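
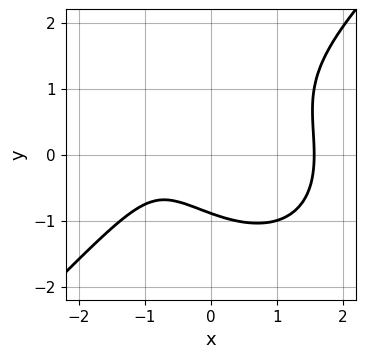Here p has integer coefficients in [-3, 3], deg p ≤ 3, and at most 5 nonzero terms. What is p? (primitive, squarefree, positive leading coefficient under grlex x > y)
2*x^3 - 2*y^3 + 2*y^2 - 3*x - 3

deg p = 3. A generic line meets the curve in up to 3 points.
Solving for integer coefficients yields p as stated.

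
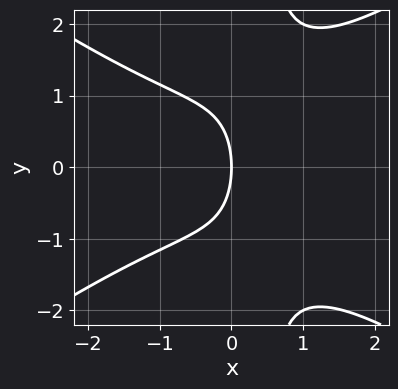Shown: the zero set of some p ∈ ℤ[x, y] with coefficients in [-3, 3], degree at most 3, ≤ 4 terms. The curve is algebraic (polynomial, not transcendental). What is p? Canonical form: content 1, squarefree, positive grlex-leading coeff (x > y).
(a) Degree: the shape is more complex than any degree-2 curve, so deg p = 3.
(b) Symmetries: mirror symmetry y ↦ −y ⇒ only even powers of y.
(c) From the visible intercepts: it crosses the x-axis at the gridline x = 0; it meets the y-axis at y = 0 (among the integer gridlines).
(d) Matching integer coefficients to the picture gives p.

x^3 - 2*x*y^2 + y^2 + 3*x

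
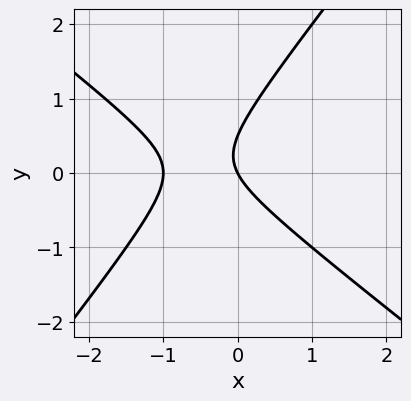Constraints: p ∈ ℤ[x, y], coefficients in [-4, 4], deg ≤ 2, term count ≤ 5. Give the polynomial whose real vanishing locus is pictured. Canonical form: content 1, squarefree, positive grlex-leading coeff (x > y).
2*x^2 + x*y - 2*y^2 + 2*x + y

(a) The degree is 2 — a generic line meets the curve in up to 2 points.
(b) Reading off the gridlines: the x-axis gridline crossings are at x ∈ {-1, 0}; it crosses the y-axis at the gridline y = 0.
(c) Matching integer coefficients to the picture gives p.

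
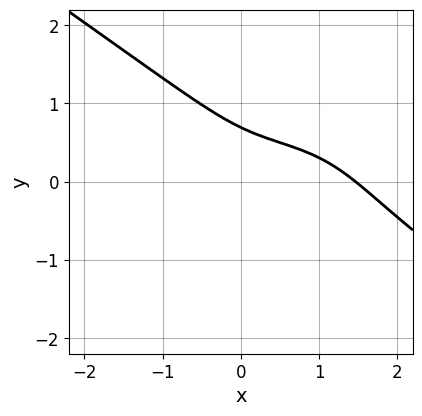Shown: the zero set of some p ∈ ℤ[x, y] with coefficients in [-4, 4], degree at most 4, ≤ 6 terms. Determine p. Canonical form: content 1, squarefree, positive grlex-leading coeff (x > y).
x^3 + 3*y^3 - x^2 + 3*x*y - 1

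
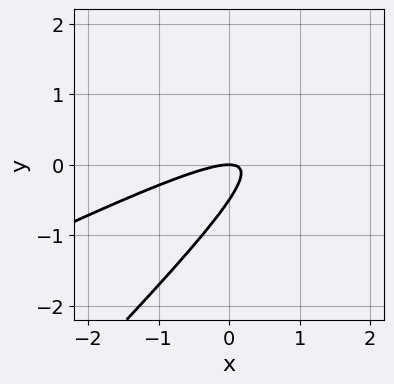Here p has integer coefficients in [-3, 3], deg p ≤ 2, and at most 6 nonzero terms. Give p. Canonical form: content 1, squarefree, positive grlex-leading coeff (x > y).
x^2 - 3*x*y + 2*y^2 + y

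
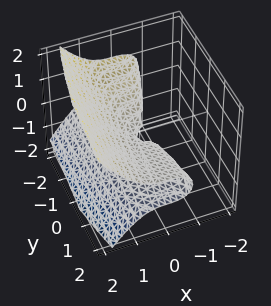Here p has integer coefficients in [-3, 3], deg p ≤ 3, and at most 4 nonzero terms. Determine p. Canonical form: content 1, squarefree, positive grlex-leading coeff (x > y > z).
(a) Degree: the shape is more complex than any degree-2 surface, so deg p = 3.
(b) Against the integer gridlines: the visible y-axis segment lies entirely on the surface; one x-axis crossing is at x = 0.
(c) Fitting integer coefficients to these (and the overall shape) gives p.

x^3 - y*z - 2*z^2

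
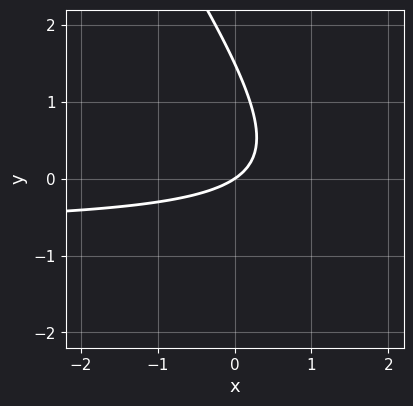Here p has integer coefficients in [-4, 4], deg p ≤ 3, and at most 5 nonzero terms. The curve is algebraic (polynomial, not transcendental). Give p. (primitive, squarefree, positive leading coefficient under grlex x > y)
The degree is 2 — no degree-1 curve has this shape.
Reading off the gridlines: one x-axis crossing is at x = 0; it crosses the y-axis at the gridline y = 0.
The integer polynomial consistent with all of this is the stated p.

3*x*y + 2*y^2 + 2*x - 3*y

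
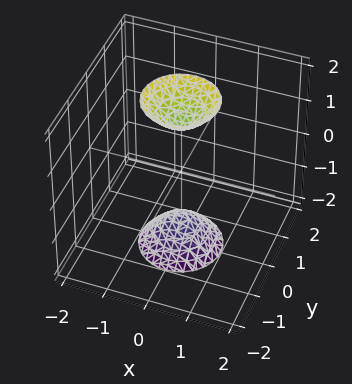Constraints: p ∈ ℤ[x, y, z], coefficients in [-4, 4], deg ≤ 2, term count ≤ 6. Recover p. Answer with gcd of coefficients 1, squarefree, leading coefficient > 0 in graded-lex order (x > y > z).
1. The picture has 2 separate pieces. Treating them together as one polynomial.
2. The degree is 2 — two separate bowl-shaped sheets opening away from each other; a quadric.
3. By symmetry, the z-axis is an axis of rotation, so x and y enter only as x² + y²; it's symmetric under z → −z, forcing even powers of z.
4. From the visible intercepts: no y-intercept at any integer in the box; the surface avoids every integer x-axis point in the box; a circular section at z = -2 has radius between 0 and 1.
5. Together with the visible shape, these determine p as stated.

3*x^2 + 3*y^2 - z^2 + 2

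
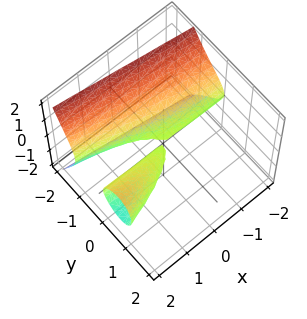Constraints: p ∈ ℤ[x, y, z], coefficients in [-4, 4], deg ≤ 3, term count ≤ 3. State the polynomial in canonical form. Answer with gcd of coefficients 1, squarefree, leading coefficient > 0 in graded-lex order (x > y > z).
3*y^3 - 2*x*y + 3*z^2

I count 2 distinct pieces. Treating them together as one polynomial.
Degree: a generic line meets the surface in up to 3 points, so deg p = 3.
Observable constraints: one y-axis crossing is at y = 0; it crosses the z-axis at the gridline z = 0; every point of the x-axis in the box is on the surface.
Putting this together gives p.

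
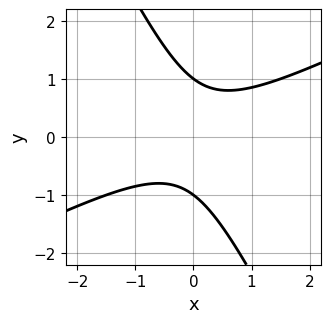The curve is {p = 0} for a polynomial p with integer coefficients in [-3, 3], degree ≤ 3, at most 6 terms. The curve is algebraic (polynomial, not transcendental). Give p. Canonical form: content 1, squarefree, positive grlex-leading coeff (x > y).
2*x^2 - 3*x*y - 2*y^2 + 2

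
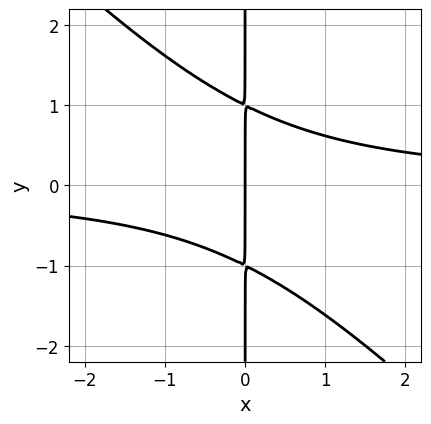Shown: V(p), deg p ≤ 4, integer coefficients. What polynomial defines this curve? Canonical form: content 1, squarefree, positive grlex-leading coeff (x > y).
First, degree: no degree-2 curve has this shape, so deg p = 3.
Next, reading off the gridlines: it meets the x-axis at x = 0 (among the integer gridlines); every point of the y-axis in the box is on the curve.
Finally, these observations pin down the coefficients.

x^2*y + x*y^2 - x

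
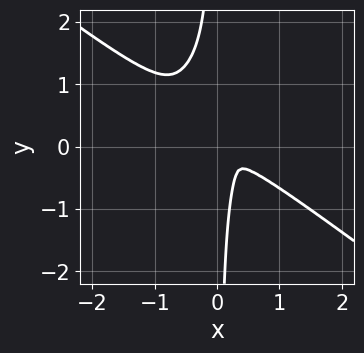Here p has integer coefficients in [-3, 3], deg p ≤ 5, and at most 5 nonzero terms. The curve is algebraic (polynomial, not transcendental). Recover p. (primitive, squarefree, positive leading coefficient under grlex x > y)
2*x^4 + x^3*y + 3*x*y^3 - 2*x*y^2 + y^2

(a) deg p = 4.
(b) Matching integer coefficients to the picture gives p.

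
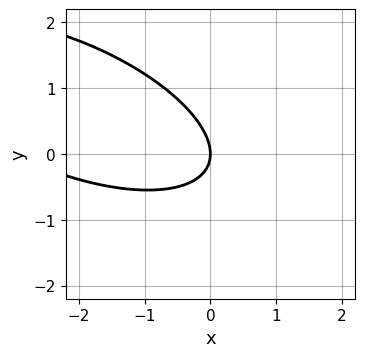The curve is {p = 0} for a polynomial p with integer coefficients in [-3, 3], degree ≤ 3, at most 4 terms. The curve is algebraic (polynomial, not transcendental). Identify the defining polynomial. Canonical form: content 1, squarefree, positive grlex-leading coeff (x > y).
The degree is 2 — no degree-1 curve has this shape.
Reading off the gridlines: it crosses the x-axis at the gridline x = 0; it crosses the y-axis at the gridline y = 0.
Matching integer coefficients to the picture gives p.

x^2 + 2*x*y + 3*y^2 + 3*x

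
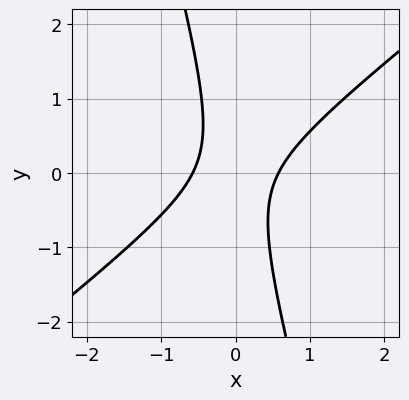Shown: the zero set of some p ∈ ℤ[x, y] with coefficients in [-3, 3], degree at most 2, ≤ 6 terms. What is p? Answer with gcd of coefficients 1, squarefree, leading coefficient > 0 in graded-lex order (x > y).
1. Degree: no degree-1 curve has this shape, so deg p = 2.
2. From the visible intercepts: no y-intercept at any integer in the box.
3. The integer polynomial consistent with all of this is the stated p.

3*x^2 - 3*x*y - y^2 - 1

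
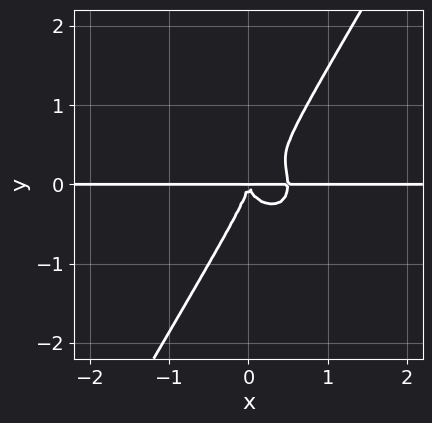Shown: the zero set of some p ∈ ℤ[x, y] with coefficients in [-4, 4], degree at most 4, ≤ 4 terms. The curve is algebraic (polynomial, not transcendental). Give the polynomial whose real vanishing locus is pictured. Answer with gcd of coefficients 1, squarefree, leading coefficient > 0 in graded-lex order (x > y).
(a) Degree: a generic line meets the curve in up to 4 points, so deg p = 4.
(b) Against the integer gridlines: the visible x-axis segment lies entirely on the curve.
(c) Solving for integer coefficients yields p as stated.

2*x^3*y + x*y^3 - y^4 - x^2*y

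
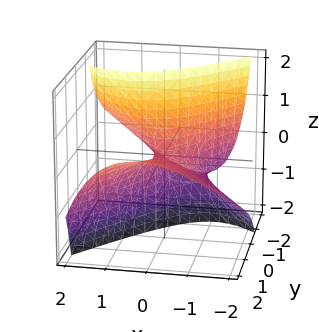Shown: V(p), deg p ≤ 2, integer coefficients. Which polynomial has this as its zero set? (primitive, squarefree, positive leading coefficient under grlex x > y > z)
2*x^2 - 2*x*z - y^2 + 3*y*z + 2*z

1. deg p = 2. The shape is more complex than any degree-1 surface.
2. Checking where it meets the axes: it crosses the z-axis at the gridline z = 0; one x-axis crossing is at x = 0.
3. Assembling these constraints gives the stated polynomial.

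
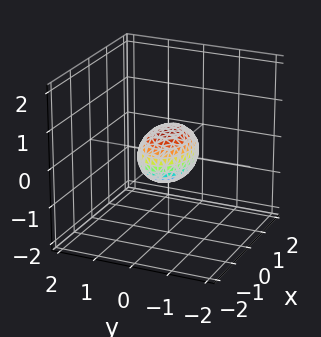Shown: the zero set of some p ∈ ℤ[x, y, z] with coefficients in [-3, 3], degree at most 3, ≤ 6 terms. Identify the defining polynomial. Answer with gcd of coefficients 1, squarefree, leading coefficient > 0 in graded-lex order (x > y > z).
x^2 + 2*y^2 + 2*z^2 - 1

The degree is 2 — bounded and convex; a quadric.
Symmetries: it's symmetric under z → −z, forcing even powers of z; the x ↦ −x reflection is a symmetry, so x appears only in even powers; the y ↦ −y reflection is a symmetry, so y appears only in even powers.
Against the integer gridlines: the x-axis gridline crossings are at x ∈ {-1, 1}.
Putting this together gives p.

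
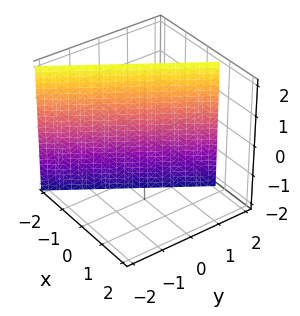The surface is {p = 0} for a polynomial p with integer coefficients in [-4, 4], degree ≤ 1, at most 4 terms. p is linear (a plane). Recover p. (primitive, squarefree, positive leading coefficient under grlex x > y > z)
3*x - 2*y + 2

1. deg p = 1. Every cross-section is a straight line — this is a plane.
2. From the visible intercepts: it crosses the y-axis at the gridline y = 1; it misses every integer gridline on the z-axis.
3. Solving for integer coefficients yields p as stated.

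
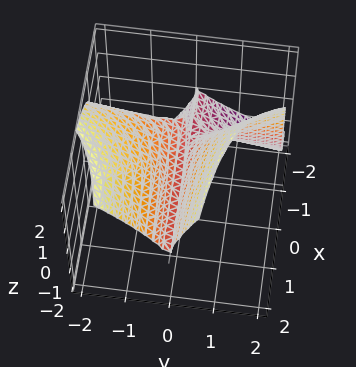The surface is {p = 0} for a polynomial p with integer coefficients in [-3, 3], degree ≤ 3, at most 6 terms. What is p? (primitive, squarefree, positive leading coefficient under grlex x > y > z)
3*x*y^2 + x*y*z + y*z^2 - z^3 + 3*y^2

1. deg p = 3. The shape is more complex than any degree-2 surface.
2. Against the integer gridlines: it meets the y-axis at y = 0 (among the integer gridlines); the visible x-axis segment lies entirely on the surface; it meets the z-axis at z = 0 (among the integer gridlines).
3. Putting this together gives p.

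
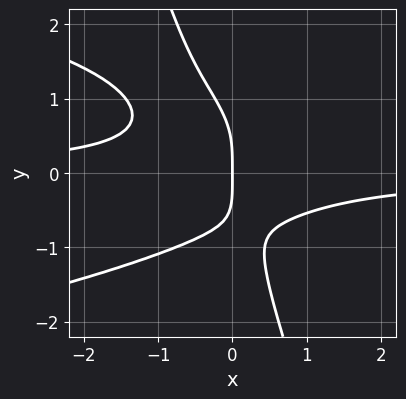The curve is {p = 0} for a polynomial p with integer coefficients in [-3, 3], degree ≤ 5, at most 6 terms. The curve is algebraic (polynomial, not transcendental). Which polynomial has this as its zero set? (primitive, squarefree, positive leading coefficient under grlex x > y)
3*x*y^3 + y^4 + 3*x^2*y + 2*x

1. The degree is 4 — the shape is more complex than any degree-3 curve.
2. From the visible intercepts: one x-axis crossing is at x = 0; it crosses the y-axis at the gridline y = 0.
3. Assembling these constraints gives the stated polynomial.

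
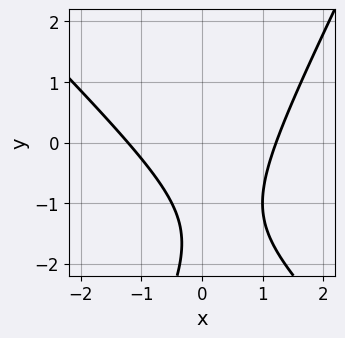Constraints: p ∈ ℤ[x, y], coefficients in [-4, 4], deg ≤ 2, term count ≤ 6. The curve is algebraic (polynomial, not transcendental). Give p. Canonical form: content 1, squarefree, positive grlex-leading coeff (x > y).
2*x^2 + x*y - y^2 - 3*y - 3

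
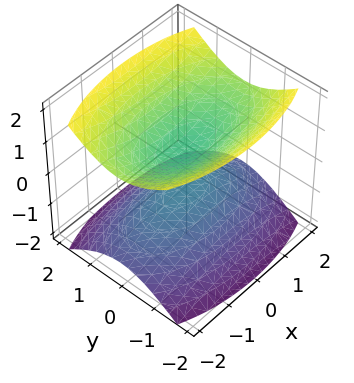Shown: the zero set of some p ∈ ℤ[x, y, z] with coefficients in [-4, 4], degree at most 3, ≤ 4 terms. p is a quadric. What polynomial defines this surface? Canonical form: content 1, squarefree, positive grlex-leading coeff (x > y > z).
(a) The picture has 2 separate pieces. Treating them together as one polynomial.
(b) Degree: two separate bowl-shaped sheets opening away from each other; a quadric, so deg p = 2.
(c) Symmetries: it's symmetric under z → −z, forcing even powers of z; mirror symmetry y ↦ −y ⇒ only even powers of y; the x ↦ −x reflection is a symmetry, so x appears only in even powers.
(d) From the visible intercepts: it misses every integer gridline on the x-axis; no y-intercept at any integer in the box.
(e) Putting this together gives p.

x^2 + 3*y^2 - 3*z^2 + 1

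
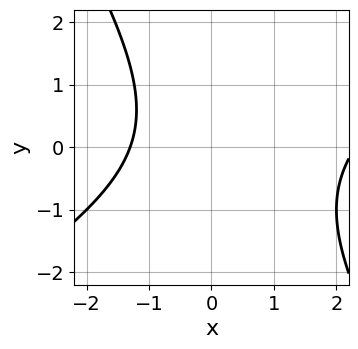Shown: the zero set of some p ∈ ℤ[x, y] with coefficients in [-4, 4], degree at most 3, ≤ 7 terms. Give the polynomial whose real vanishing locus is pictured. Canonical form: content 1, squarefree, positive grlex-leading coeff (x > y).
The degree is 2 — no degree-1 curve has this shape.
From the axis intercepts and sections: no y-intercept at any integer in the box.
Assembling these constraints gives the stated polynomial.

x^2 - x*y - y^2 - x - 3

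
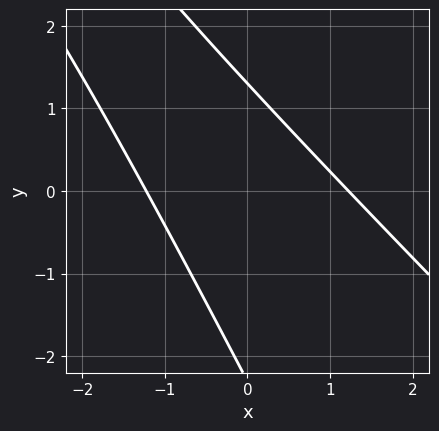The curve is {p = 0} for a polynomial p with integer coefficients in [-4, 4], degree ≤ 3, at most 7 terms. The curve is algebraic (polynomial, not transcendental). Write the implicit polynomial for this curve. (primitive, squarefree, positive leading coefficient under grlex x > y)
The degree is 2 — a generic line meets the curve in up to 2 points.
Putting this together gives p.

2*x^2 + 3*x*y + y^2 + y - 3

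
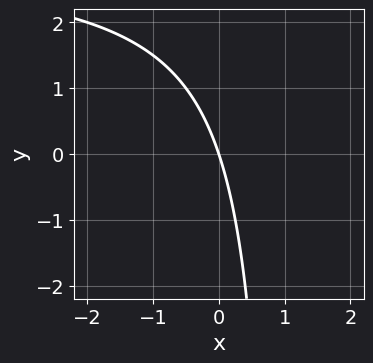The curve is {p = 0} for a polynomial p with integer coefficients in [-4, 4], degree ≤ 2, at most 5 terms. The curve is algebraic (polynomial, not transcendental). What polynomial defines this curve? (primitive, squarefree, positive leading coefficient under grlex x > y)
x*y - 3*x - y

Degree: the shape is more complex than any degree-1 curve, so deg p = 2.
Reading off the gridlines: it meets the y-axis at y = 0 (among the integer gridlines); it crosses the x-axis at the gridline x = 0.
Together with the visible shape, these determine p as stated.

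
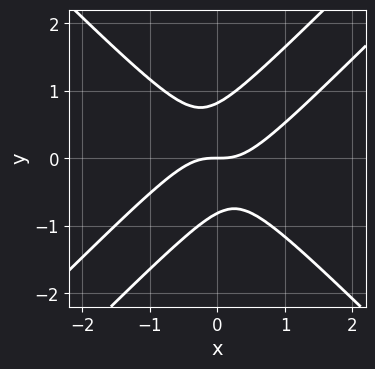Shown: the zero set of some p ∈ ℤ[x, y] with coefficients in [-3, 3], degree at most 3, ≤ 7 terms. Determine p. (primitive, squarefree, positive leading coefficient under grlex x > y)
First, degree: no degree-2 curve has this shape, so deg p = 3.
Next, against the integer gridlines: one x-axis crossing is at x = 0; it meets the y-axis at y = 0 (among the integer gridlines).
Finally, together with the visible shape, these determine p as stated.

3*x^3 - 3*x^2*y - 3*x*y^2 + 3*y^3 - 2*y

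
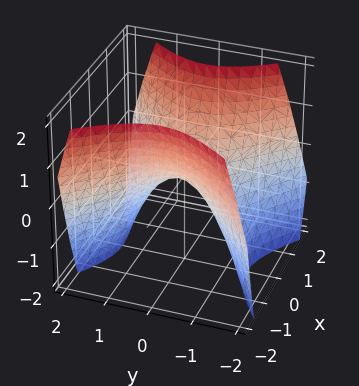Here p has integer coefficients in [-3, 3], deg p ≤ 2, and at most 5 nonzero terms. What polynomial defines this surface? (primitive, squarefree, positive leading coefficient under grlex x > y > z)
x^2 - y^2 - z

(a) Degree: a hyperbolic paraboloid; a quadric, so deg p = 2.
(b) Symmetries: the x ↦ −x reflection is a symmetry, so x appears only in even powers; the y ↦ −y reflection is a symmetry, so y appears only in even powers.
(c) Observable constraints: one z-axis crossing is at z = 0; one x-axis crossing is at x = 0; one y-axis crossing is at y = 0.
(d) Fitting integer coefficients to these (and the overall shape) gives p.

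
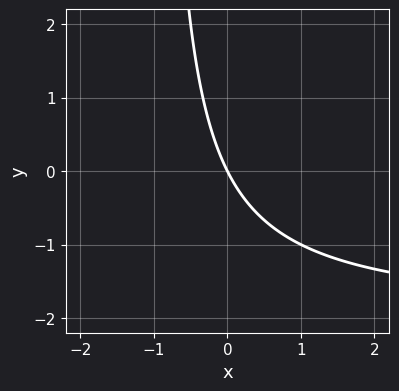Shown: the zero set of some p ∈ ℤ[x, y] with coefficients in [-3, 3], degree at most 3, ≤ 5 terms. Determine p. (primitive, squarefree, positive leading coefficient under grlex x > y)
First, the degree is 2 — no degree-1 curve has this shape.
Next, observable constraints: it meets the y-axis at y = 0 (among the integer gridlines); it crosses the x-axis at the gridline x = 0.
Finally, solving for integer coefficients yields p as stated.

x*y + 2*x + y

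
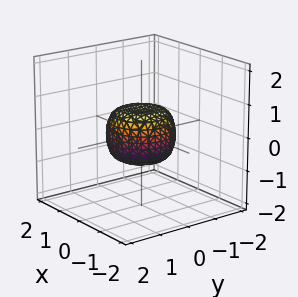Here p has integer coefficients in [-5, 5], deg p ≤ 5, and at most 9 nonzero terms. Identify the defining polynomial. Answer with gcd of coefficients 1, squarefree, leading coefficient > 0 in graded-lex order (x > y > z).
First, deg p = 4.
Then, by symmetry, the surface is invariant under rotation about z: p = q(x² + y², z).
Next, from the visible intercepts: the x-axis gridline crossings are at x ∈ {-1, 1}; among the integer gridlines, it crosses the y-axis at y ∈ {-1, 1}; a circular section at z = 0 has radius exactly 1.
Finally, together with the visible shape, these determine p as stated.

2*x^4 + 4*x^2*y^2 + 2*y^4 - x^2 - y^2 + 2*z^2 - 1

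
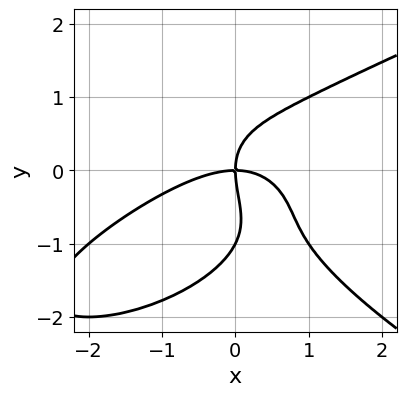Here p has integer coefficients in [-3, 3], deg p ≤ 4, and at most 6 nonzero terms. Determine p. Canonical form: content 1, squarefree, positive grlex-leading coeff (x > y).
y^4 - x^3 + x^2*y + y^3 - 2*x*y

(a) Degree: the shape is more complex than any degree-3 curve, so deg p = 4.
(b) Reading off the gridlines: one x-axis crossing is at x = 0; the y-axis gridline crossings are at y ∈ {-1, 0}.
(c) Fitting integer coefficients to these (and the overall shape) gives p.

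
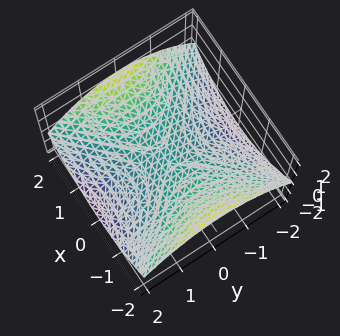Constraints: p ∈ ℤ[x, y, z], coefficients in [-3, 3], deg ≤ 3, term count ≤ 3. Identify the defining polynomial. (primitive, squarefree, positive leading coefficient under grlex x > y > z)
x^2 - y^2 - 3*z

(a) deg p = 2. A saddle surface; a quadric.
(b) Symmetries: the y ↦ −y reflection is a symmetry, so y appears only in even powers; mirror symmetry x ↦ −x ⇒ only even powers of x.
(c) From the visible intercepts: one y-axis crossing is at y = 0; one x-axis crossing is at x = 0; one z-axis crossing is at z = 0.
(d) The integer polynomial consistent with all of this is the stated p.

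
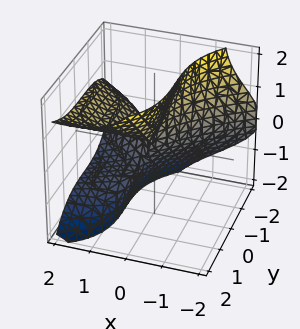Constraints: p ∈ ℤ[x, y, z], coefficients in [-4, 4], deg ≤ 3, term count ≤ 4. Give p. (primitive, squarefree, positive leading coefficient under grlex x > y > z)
The degree is 3 — a generic line meets the surface in up to 3 points.
Observable constraints: it crosses the x-axis at the gridline x = 0; one z-axis crossing is at z = 0; one y-axis crossing is at y = 0.
Putting this together gives p.

3*x*z^2 - y^3 + z^3 - 2*x^2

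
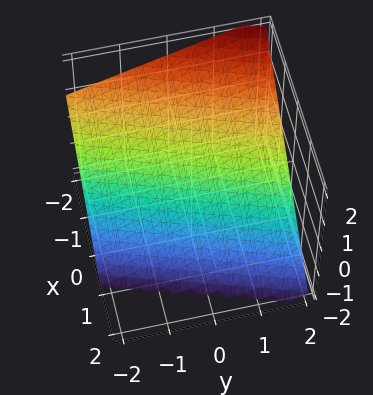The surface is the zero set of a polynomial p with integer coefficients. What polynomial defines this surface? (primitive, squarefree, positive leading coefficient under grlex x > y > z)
3*x - y + 3*z + 2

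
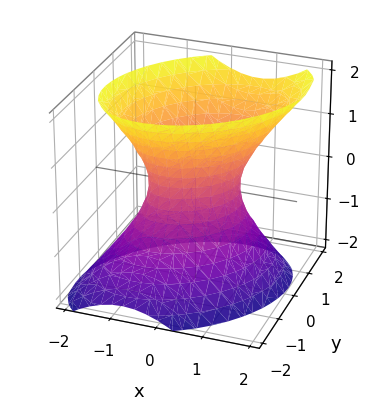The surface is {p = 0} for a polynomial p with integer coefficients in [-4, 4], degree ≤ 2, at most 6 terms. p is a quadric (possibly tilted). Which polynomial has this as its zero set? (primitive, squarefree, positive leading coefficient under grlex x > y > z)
3*x^2 - 2*x*y + 3*y^2 - y*z - 2*z^2 - 2

First, the degree is 2 — the shape is more complex than any degree-1 surface.
Next, observable constraints: no z-intercept at any integer in the box.
Finally, solving for integer coefficients yields p as stated.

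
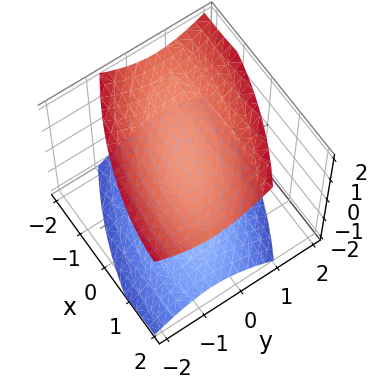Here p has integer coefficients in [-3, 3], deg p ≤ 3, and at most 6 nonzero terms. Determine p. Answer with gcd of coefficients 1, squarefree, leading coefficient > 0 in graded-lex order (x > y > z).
I count 2 distinct pieces. They look like related sheets of one shape, so recover p as a whole.
deg p = 2. The shape is more complex than any degree-1 surface.
Checking where it meets the axes: no x-intercept at any integer in the box; among the integer gridlines, it crosses the z-axis at z ∈ {-1, 1}.
Solving for integer coefficients yields p as stated.

x^2 + 2*x*y + 3*y^2 - 3*z^2 + 3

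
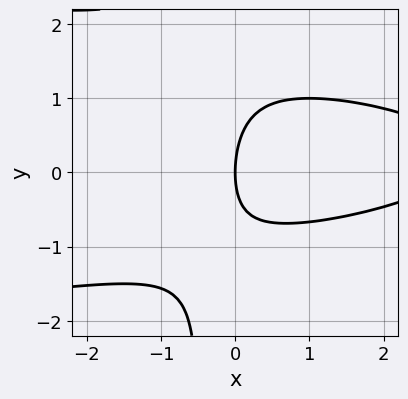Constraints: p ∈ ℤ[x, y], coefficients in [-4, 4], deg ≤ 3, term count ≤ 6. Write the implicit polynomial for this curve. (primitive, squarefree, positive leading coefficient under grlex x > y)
1. The degree is 3 — no degree-2 curve has this shape.
2. Checking where it meets the axes: it crosses the y-axis at the gridline y = 0; it meets the x-axis at x = 0 (among the integer gridlines).
3. Matching integer coefficients to the picture gives p.

2*x*y^2 + x^2 - x*y + y^2 - 3*x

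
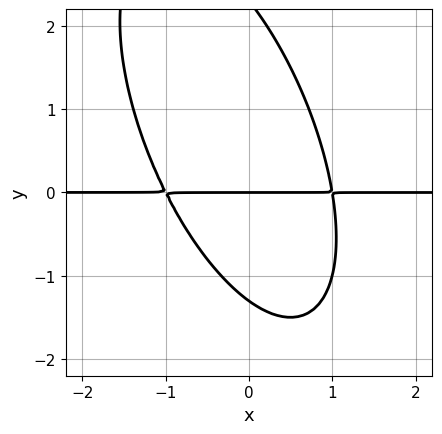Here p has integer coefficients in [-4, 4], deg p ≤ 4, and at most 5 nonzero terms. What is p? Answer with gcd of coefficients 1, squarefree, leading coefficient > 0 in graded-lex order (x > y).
3*x^2*y + 2*x*y^2 + y^3 - y^2 - 3*y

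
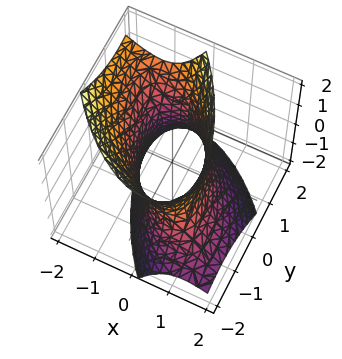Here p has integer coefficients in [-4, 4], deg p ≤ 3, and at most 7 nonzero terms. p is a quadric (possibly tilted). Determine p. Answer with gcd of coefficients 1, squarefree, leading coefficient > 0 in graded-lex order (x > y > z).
3*x^2 + 3*x*y + 2*x*z + 2*y^2 - z^2 - 3

First, degree: a generic line meets the surface in up to 2 points, so deg p = 2.
Then, observable constraints: no z-intercept at any integer in the box; the x-axis gridline crossings are at x ∈ {-1, 1}.
Finally, together with the visible shape, these determine p as stated.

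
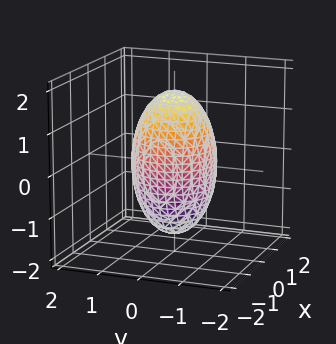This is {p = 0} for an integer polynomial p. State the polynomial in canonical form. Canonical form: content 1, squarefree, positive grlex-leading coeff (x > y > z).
3*x^2 + 3*y^2 + z^2 - 3

1. Degree: no degree-1 surface has this shape, so deg p = 2.
2. By symmetry, every cross-section ⟂ z is a circle, so x, y appear only via x² + y².
3. From the axis intercepts and sections: a circular section at z = 0 has radius exactly 1; among the integer gridlines, it crosses the y-axis at y ∈ {-1, 1}; the x-axis gridline crossings are at x ∈ {-1, 1}.
4. Together with the visible shape, these determine p as stated.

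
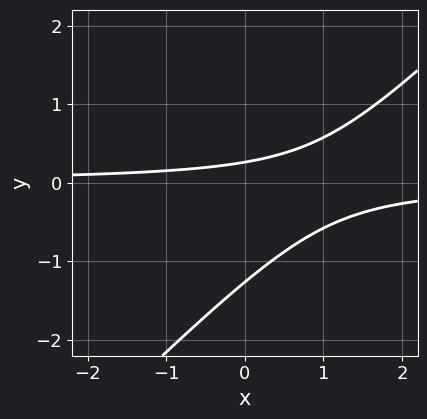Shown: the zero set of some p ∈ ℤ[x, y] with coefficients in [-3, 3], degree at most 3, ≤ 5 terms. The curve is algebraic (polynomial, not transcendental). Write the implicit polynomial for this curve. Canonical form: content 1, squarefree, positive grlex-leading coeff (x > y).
1. Degree: no degree-1 curve has this shape, so deg p = 2.
2. Observable constraints: it misses every integer gridline on the x-axis.
3. These observations pin down the coefficients.

3*x*y - 3*y^2 - 3*y + 1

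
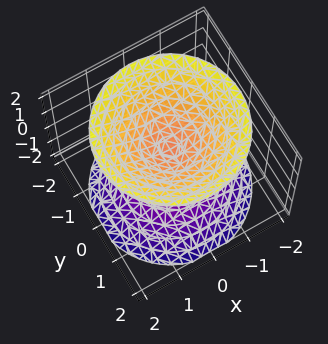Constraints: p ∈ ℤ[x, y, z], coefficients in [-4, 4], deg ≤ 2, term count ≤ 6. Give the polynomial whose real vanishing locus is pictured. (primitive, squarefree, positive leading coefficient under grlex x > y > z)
The picture has 2 separate pieces.
The degree is 2 — the shape is more complex than any degree-1 surface.
Symmetries: every cross-section ⟂ z is a circle, so x, y appear only via x² + y².
Against the integer gridlines: a circular section at z = 1 has radius between 0 and 1; no x-intercept at any integer in the box; no y-intercept at any integer in the box.
Matching integer coefficients to the picture gives p.

2*x^2 + 2*y^2 - 2*z^2 + 1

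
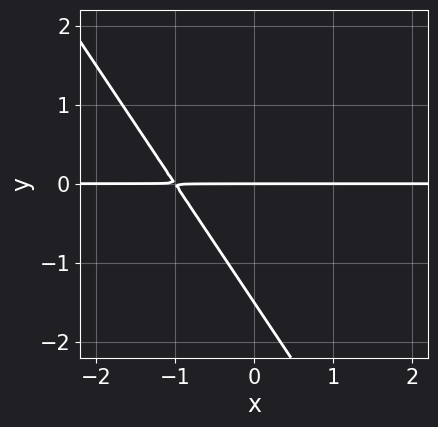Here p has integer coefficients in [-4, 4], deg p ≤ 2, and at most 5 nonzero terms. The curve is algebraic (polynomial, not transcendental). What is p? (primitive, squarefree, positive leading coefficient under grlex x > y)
First, degree: the shape is more complex than any degree-1 curve, so deg p = 2.
Then, observable constraints: it crosses the y-axis at the gridline y = 0; every point of the x-axis in the box is on the curve.
Finally, matching integer coefficients to the picture gives p.

3*x*y + 2*y^2 + 3*y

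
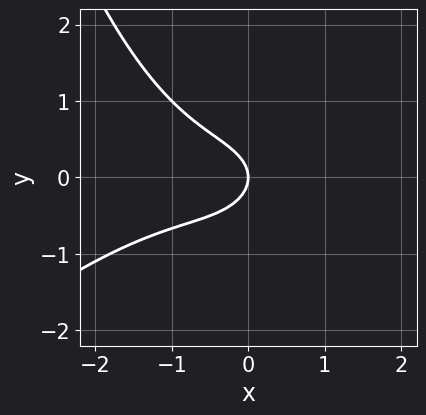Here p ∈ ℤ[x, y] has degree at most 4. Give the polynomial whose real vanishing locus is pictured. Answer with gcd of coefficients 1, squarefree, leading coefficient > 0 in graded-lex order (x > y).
x^3 - x^2*y + x^2 + 3*y^2 + 2*x

First, degree: the shape is more complex than any degree-2 curve, so deg p = 3.
Then, reading off the gridlines: one x-axis crossing is at x = 0; one y-axis crossing is at y = 0.
Finally, putting this together gives p.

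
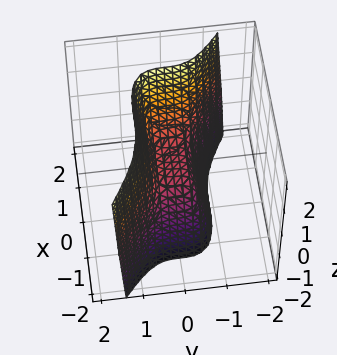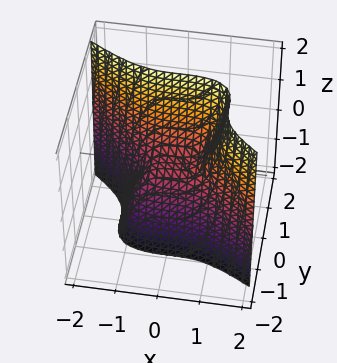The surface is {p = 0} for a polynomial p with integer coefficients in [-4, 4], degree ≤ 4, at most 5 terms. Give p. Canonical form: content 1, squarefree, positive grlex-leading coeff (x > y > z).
1. Degree: no degree-2 surface has this shape, so deg p = 3.
2. Against the integer gridlines: it meets the x-axis at x = 0 (among the integer gridlines); one z-axis crossing is at z = 0.
3. The integer polynomial consistent with all of this is the stated p.

x^3 + 3*y^3 - z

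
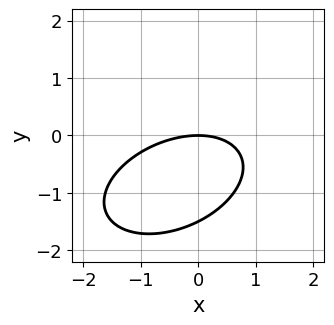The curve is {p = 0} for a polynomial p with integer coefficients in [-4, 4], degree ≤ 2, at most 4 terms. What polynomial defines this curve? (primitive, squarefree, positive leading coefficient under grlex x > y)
x^2 - x*y + 2*y^2 + 3*y

First, degree: no degree-1 curve has this shape, so deg p = 2.
Then, from the visible intercepts: it meets the y-axis at y = 0 (among the integer gridlines); it crosses the x-axis at the gridline x = 0.
Finally, solving for integer coefficients yields p as stated.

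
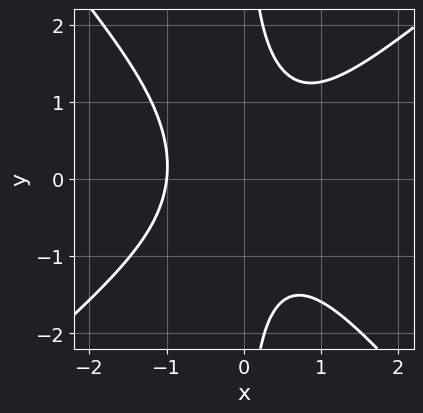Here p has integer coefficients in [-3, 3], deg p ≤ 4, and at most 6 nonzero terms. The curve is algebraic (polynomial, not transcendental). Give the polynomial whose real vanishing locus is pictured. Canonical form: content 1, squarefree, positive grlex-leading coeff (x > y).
3*x^3 - x^2*y - 3*x*y^2 + 3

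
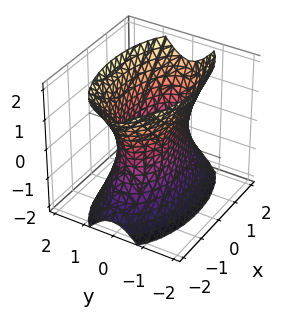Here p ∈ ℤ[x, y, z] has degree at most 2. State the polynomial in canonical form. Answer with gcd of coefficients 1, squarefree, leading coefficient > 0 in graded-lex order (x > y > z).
x^2 + 3*y^2 - z^2 - 2

First, degree: an hourglass — one-sheet hyperboloid; a quadric, so deg p = 2.
Then, symmetries: it's symmetric under x → −x, forcing even powers of x; mirror symmetry y ↦ −y ⇒ only even powers of y; it's symmetric under z → −z, forcing even powers of z.
Then, from the visible intercepts: no z-intercept at any integer in the box.
Finally, putting this together gives p.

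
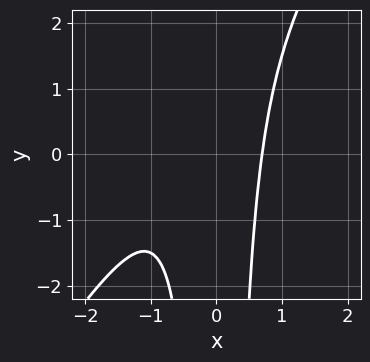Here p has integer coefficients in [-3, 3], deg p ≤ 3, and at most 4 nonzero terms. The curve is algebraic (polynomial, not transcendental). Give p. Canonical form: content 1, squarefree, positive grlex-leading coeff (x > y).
3*x^3 - 2*x^2*y + 2*x^2 - 2

First, the degree is 3 — a generic line meets the curve in up to 3 points.
Then, against the integer gridlines: no y-intercept at any integer in the box.
Finally, solving for integer coefficients yields p as stated.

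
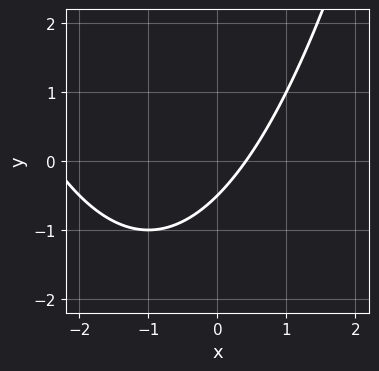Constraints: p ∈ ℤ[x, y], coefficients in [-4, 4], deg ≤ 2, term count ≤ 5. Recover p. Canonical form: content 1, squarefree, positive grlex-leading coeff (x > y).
The degree is 2 — no degree-1 curve has this shape.
The integer polynomial consistent with all of this is the stated p.

x^2 + 2*x - 2*y - 1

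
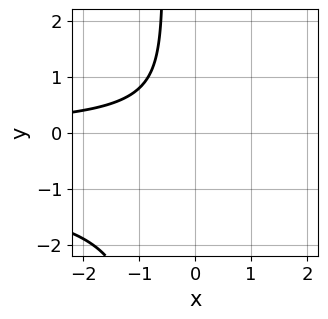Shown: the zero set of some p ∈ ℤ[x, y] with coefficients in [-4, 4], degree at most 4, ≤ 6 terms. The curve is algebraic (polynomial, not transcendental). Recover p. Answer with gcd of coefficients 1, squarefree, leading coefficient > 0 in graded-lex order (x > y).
deg p = 3. No degree-2 curve has this shape.
Observable constraints: it misses every integer gridline on the x-axis; it misses every integer gridline on the y-axis.
The integer polynomial consistent with all of this is the stated p.

3*x*y^2 + 3*x*y + 2*y^2 + 3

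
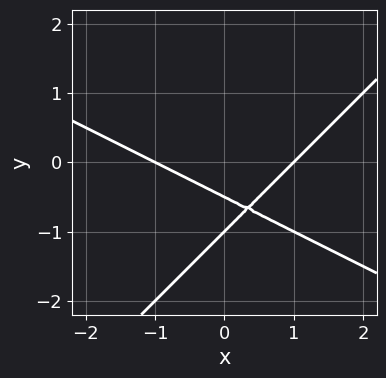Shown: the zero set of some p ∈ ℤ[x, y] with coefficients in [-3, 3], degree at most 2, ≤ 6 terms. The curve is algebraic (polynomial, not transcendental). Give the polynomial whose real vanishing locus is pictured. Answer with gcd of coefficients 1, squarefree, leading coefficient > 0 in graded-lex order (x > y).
deg p = 2.
From the axis intercepts and sections: the x-axis gridline crossings are at x ∈ {-1, 1}; it meets the y-axis at y = -1 (among the integer gridlines).
Fitting integer coefficients to these (and the overall shape) gives p.

x^2 + x*y - 2*y^2 - 3*y - 1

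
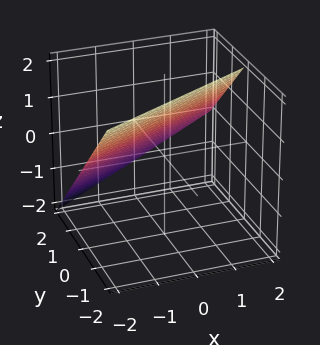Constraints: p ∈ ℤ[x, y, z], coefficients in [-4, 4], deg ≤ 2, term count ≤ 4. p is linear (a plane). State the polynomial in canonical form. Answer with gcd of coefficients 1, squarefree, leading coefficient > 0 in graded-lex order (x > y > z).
x - 2*y - 2*z + 2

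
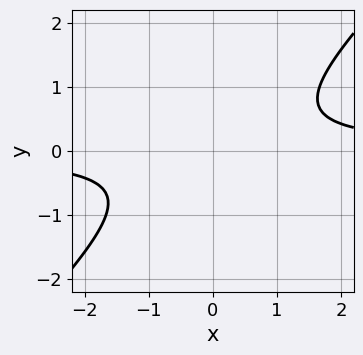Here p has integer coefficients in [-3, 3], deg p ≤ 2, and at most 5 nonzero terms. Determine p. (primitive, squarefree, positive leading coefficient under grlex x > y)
1. Degree: a generic line meets the curve in up to 2 points, so deg p = 2.
2. Observable constraints: it misses every integer gridline on the x-axis; the curve avoids every integer y-axis point in the box.
3. Putting this together gives p.

3*x*y - 3*y^2 - 2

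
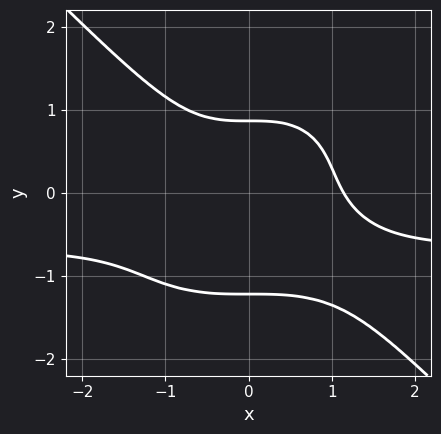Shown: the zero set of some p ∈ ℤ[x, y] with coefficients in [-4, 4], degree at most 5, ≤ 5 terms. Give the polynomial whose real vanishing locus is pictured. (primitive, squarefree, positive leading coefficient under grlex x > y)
3*x^3*y + 3*y^4 + 2*x^3 + 2*y^3 - 3

1. Degree: the shape is more complex than any degree-3 curve, so deg p = 4.
2. Matching integer coefficients to the picture gives p.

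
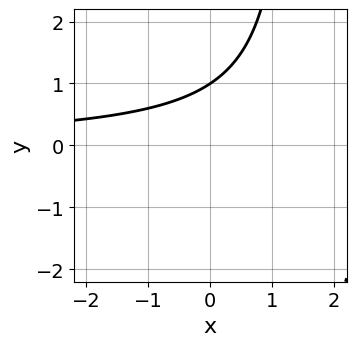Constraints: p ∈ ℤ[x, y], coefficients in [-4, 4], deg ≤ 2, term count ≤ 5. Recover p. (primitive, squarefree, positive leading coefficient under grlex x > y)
2*x*y - 3*y + 3

The degree is 2 — no degree-1 curve has this shape.
Checking where it meets the axes: it misses every integer gridline on the x-axis; one y-axis crossing is at y = 1.
Solving for integer coefficients yields p as stated.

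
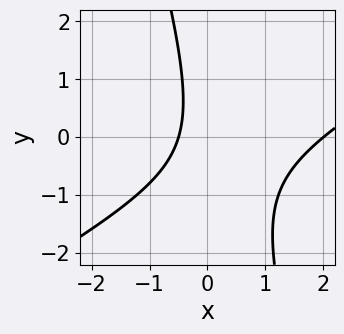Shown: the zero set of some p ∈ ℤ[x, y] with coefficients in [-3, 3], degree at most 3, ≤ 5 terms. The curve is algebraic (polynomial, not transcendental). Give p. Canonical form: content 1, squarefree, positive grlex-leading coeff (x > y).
2*x^2 - 3*x*y - y^2 - 3*x - 2

First, deg p = 2. A generic line meets the curve in up to 2 points.
Next, from the visible intercepts: it meets the x-axis at x = 2 (among the integer gridlines); the curve avoids every integer y-axis point in the box.
Finally, the integer polynomial consistent with all of this is the stated p.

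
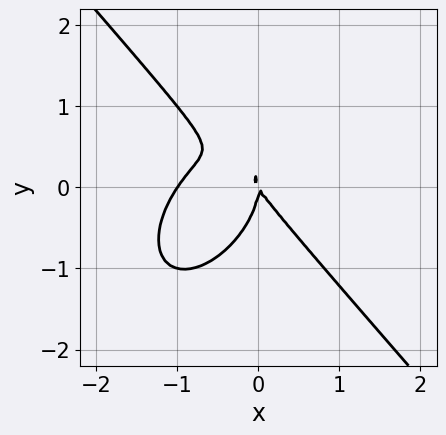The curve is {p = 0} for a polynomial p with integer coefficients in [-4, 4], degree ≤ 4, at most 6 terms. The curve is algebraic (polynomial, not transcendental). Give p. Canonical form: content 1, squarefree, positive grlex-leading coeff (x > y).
1. The degree is 3 — a generic line meets the curve in up to 3 points.
2. Against the integer gridlines: the x-axis gridline crossings are at x ∈ {-1, 0}; it crosses the y-axis at the gridline y = 0.
3. Together with the visible shape, these determine p as stated.

3*x^3 + 2*y^3 + 3*x^2 + 2*x*y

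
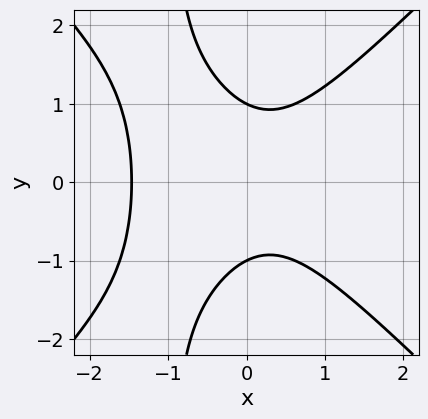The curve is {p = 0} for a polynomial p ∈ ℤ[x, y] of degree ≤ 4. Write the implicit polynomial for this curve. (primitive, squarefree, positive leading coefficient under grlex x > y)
x^3 - x*y^2 + x^2 - y^2 + 1

Degree: no degree-2 curve has this shape, so deg p = 3.
Symmetries: the y ↦ −y reflection is a symmetry, so y appears only in even powers.
Checking where it meets the axes: the y-axis gridline crossings are at y ∈ {-1, 1}.
Fitting integer coefficients to these (and the overall shape) gives p.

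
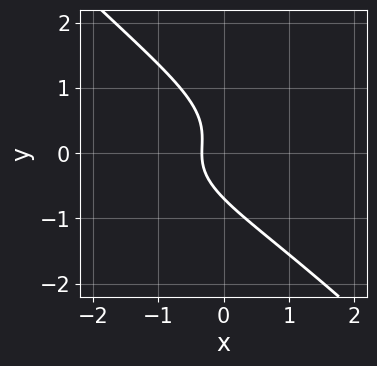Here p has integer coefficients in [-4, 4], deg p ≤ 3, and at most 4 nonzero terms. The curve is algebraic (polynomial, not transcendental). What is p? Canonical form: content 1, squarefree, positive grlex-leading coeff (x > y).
First, the degree is 3 — the shape is more complex than any degree-2 curve.
Finally, matching integer coefficients to the picture gives p.

3*x*y^2 + 3*y^3 + 3*x + 1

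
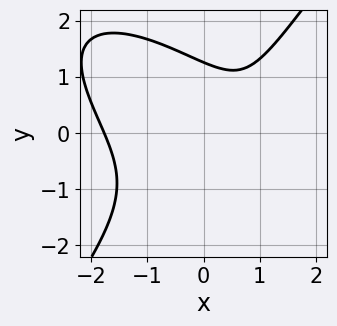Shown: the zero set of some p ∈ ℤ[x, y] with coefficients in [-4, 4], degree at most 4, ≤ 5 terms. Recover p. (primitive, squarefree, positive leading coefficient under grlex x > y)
x^3 + x^2*y - y^3 - 2*x + 2

(a) The degree is 3 — no degree-2 curve has this shape.
(b) The integer polynomial consistent with all of this is the stated p.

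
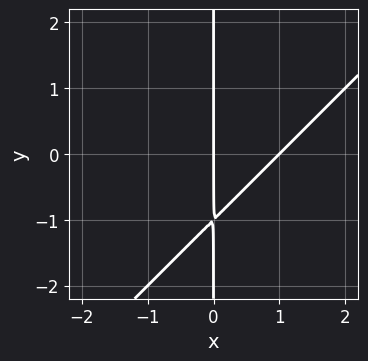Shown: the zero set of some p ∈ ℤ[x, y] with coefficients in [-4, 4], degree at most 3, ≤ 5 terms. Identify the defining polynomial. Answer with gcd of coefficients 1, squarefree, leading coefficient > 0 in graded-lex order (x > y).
1. Degree: a generic line meets the curve in up to 2 points, so deg p = 2.
2. Observable constraints: the x-axis gridline crossings are at x ∈ {0, 1}; every point of the y-axis in the box is on the curve.
3. Fitting integer coefficients to these (and the overall shape) gives p.

x^2 - x*y - x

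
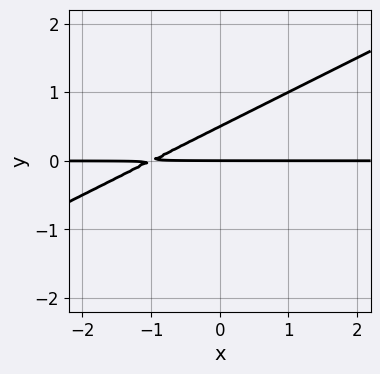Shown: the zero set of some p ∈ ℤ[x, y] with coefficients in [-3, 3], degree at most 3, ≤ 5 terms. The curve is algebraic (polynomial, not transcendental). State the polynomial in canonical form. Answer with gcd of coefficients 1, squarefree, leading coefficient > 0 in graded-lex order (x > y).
x*y - 2*y^2 + y

First, degree: the shape is more complex than any degree-1 curve, so deg p = 2.
Next, against the integer gridlines: every point of the x-axis in the box is on the curve; one y-axis crossing is at y = 0.
Finally, the integer polynomial consistent with all of this is the stated p.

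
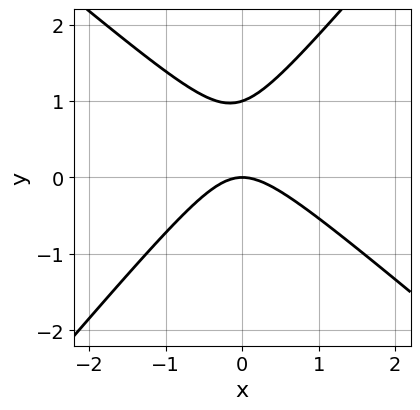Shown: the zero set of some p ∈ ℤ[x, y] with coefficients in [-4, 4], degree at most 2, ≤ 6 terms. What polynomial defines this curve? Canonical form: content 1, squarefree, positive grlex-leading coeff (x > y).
3*x^2 + x*y - 3*y^2 + 3*y

(a) deg p = 2. A generic line meets the curve in up to 2 points.
(b) From the visible intercepts: it meets the x-axis at x = 0 (among the integer gridlines); among the integer gridlines, it crosses the y-axis at y ∈ {0, 1}.
(c) Putting this together gives p.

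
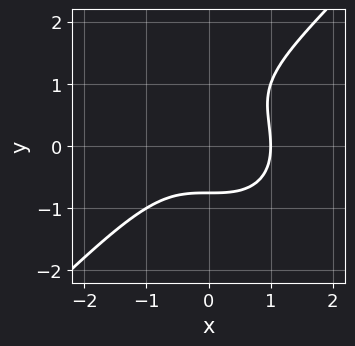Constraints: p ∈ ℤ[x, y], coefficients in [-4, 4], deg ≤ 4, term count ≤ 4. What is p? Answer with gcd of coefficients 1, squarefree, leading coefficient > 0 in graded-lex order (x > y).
(a) deg p = 3.
(b) Reading off the gridlines: one x-axis crossing is at x = 1.
(c) Together with the visible shape, these determine p as stated.

x^3 - y^3 + y^2 - 1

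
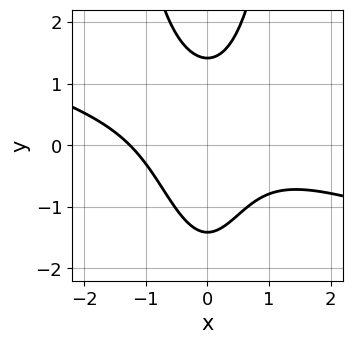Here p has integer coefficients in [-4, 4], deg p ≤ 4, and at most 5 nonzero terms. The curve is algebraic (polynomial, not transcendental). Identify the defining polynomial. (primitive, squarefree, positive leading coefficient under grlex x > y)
1. deg p = 3. No degree-2 curve has this shape.
2. Putting this together gives p.

x^3 + 3*x^2*y - y^2 + 2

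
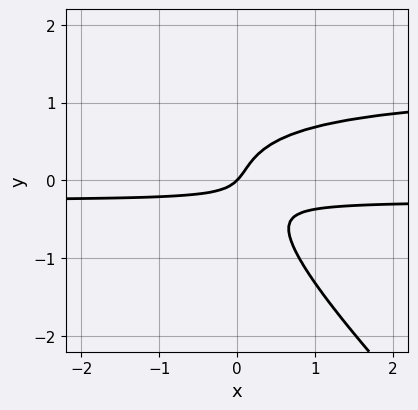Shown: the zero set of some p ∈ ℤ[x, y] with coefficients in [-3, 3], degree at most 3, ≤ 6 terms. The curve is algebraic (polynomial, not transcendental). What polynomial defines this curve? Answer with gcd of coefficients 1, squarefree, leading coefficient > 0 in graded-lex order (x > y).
3*x*y^2 + 3*y^3 - 3*x*y - x + y

First, degree: no degree-2 curve has this shape, so deg p = 3.
Then, reading off the gridlines: one x-axis crossing is at x = 0; it crosses the y-axis at the gridline y = 0.
Finally, the integer polynomial consistent with all of this is the stated p.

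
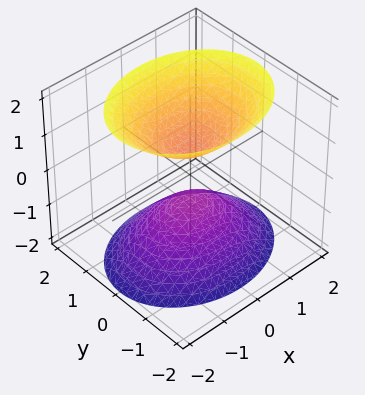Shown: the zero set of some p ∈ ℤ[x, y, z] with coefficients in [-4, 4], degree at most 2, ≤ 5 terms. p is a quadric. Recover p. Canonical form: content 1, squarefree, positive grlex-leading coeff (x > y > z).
2*x^2 + 3*y^2 - 2*z^2 + 1

(a) There are 2 components. Treating them together as one polynomial.
(b) deg p = 2. Two sheets facing apart; a quadric.
(c) Symmetries: mirror symmetry y ↦ −y ⇒ only even powers of y; the x ↦ −x reflection is a symmetry, so x appears only in even powers; it's symmetric under z → −z, forcing even powers of z.
(d) Reading off the gridlines: it misses every integer gridline on the x-axis; no y-intercept at any integer in the box.
(e) The integer polynomial consistent with all of this is the stated p.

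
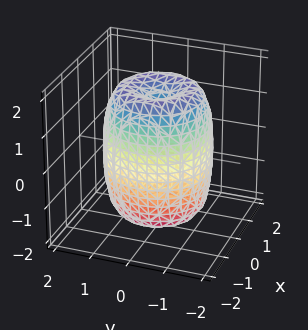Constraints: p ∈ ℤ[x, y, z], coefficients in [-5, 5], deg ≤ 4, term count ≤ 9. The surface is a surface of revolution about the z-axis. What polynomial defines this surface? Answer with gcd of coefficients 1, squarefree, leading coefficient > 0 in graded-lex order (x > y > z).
deg p = 4.
By symmetry, the surface is invariant under rotation about z: p = q(x² + y², z).
Observable constraints: a circular section at z = -1 has radius between 1 and 2.
Putting this together gives p.

2*x^4 + 4*x^2*y^2 + 2*y^4 - 3*x^2 - 3*y^2 + z^2 - 2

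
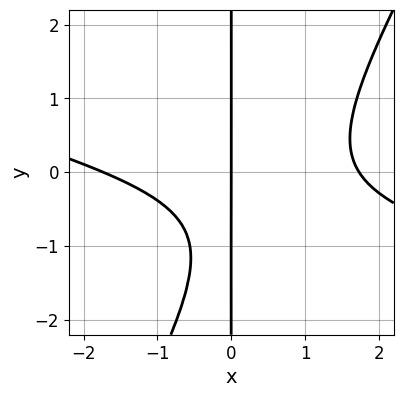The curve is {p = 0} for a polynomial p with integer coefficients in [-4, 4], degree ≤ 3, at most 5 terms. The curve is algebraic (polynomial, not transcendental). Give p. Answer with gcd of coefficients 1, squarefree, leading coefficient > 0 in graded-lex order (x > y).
(a) The degree is 3 — the shape is more complex than any degree-2 curve.
(b) Against the integer gridlines: one x-axis crossing is at x = 0; every point of the y-axis in the box is on the curve.
(c) Fitting integer coefficients to these (and the overall shape) gives p.

x^3 + 3*x^2*y - 2*x*y^2 - 3*x*y - 3*x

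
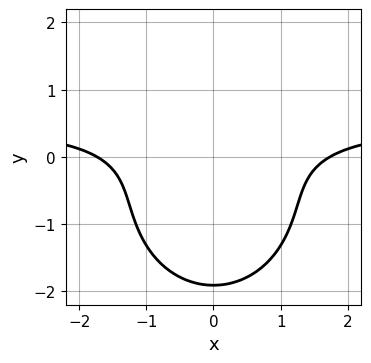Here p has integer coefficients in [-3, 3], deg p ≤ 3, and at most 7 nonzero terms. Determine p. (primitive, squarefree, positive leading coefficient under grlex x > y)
2*x^2*y + 2*y^3 - x^2 + 3*y^2 + 3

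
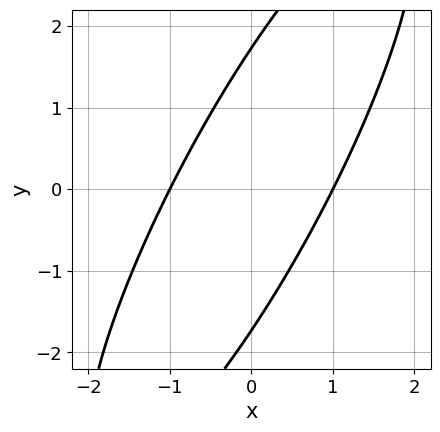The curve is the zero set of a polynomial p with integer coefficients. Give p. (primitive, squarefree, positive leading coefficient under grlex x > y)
3*x^2 - 3*x*y + y^2 - 3

1. deg p = 2. No degree-1 curve has this shape.
2. Against the integer gridlines: among the integer gridlines, it crosses the x-axis at x ∈ {-1, 1}.
3. Fitting integer coefficients to these (and the overall shape) gives p.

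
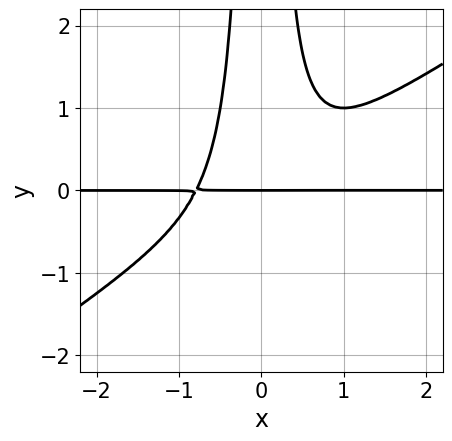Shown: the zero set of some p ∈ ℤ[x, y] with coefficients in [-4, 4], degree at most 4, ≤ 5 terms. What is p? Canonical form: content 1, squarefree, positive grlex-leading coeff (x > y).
First, the degree is 4 — a generic line meets the curve in up to 4 points.
Next, reading off the gridlines: one y-axis crossing is at y = 0; the visible x-axis segment lies entirely on the curve.
Finally, together with the visible shape, these determine p as stated.

2*x^3*y - 3*x^2*y^2 + y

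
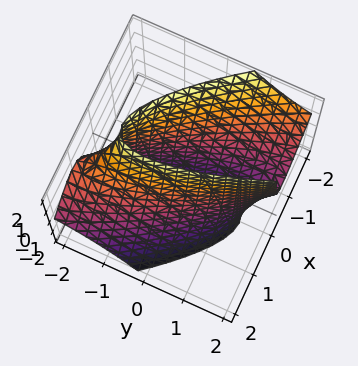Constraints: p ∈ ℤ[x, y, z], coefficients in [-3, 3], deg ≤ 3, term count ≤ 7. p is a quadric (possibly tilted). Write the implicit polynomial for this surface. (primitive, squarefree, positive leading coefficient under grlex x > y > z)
3*x^2 + 3*x*y + 2*x*z + y^2 - 2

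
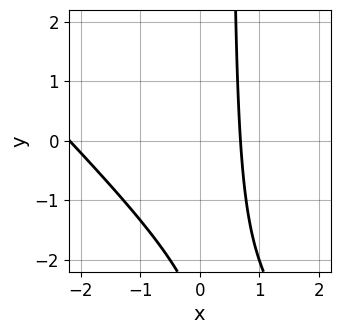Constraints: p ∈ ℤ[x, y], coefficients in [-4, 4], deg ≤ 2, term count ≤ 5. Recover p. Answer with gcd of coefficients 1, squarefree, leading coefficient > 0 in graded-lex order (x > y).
1. Degree: the shape is more complex than any degree-1 curve, so deg p = 2.
2. From the visible intercepts: it misses every integer gridline on the y-axis.
3. The integer polynomial consistent with all of this is the stated p.

2*x^2 + 2*x*y + 3*x - y - 3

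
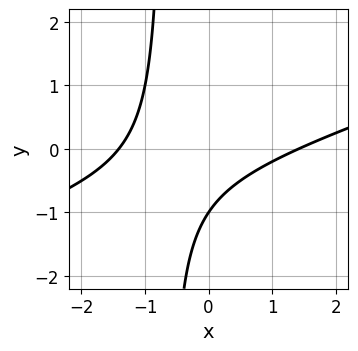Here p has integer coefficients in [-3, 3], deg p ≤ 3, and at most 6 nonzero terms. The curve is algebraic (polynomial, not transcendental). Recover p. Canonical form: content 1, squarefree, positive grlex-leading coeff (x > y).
The degree is 2 — a generic line meets the curve in up to 2 points.
Reading off the gridlines: one y-axis crossing is at y = -1.
Together with the visible shape, these determine p as stated.

x^2 - 3*x*y - 2*y - 2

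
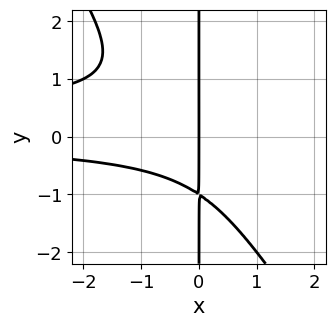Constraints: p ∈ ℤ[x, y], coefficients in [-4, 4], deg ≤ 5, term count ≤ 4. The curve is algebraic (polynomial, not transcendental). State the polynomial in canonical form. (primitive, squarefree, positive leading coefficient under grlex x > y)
3*x^2*y^2 + 2*x*y^3 - x^2*y + 2*x

(a) The degree is 4 — no degree-3 curve has this shape.
(b) Reading off the gridlines: every point of the y-axis in the box is on the curve; it crosses the x-axis at the gridline x = 0.
(c) Together with the visible shape, these determine p as stated.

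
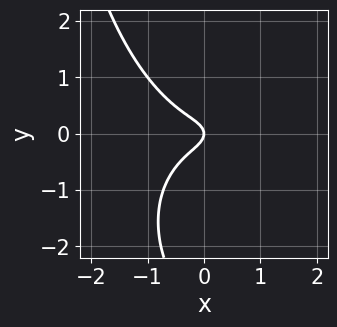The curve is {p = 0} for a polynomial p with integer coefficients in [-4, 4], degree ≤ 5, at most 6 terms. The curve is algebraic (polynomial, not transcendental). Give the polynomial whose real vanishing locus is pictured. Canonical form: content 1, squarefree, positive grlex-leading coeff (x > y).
x^2*y^2 - 2*x^3 - y^3 - 3*y^2 - x

(a) deg p = 4. The shape is more complex than any degree-3 curve.
(b) From the axis intercepts and sections: it crosses the y-axis at the gridline y = 0; one x-axis crossing is at x = 0.
(c) These observations pin down the coefficients.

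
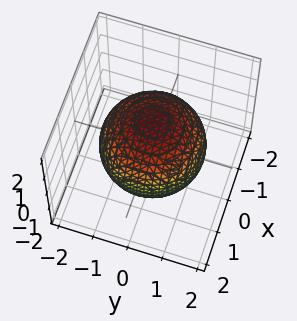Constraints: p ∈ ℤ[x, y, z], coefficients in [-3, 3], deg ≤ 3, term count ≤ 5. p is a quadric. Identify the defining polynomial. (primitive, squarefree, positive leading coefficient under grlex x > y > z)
x^2 + y^2 + z^2 - 2

(a) The degree is 2 — a closed, bounded, convex surface; a quadric.
(b) Symmetries: mirror symmetry z ↦ −z ⇒ only even powers of z; the surface is invariant under rotation about z: p = q(x² + y², z).
(c) Observable constraints: a circular section at z = 0 has radius between 1 and 2.
(d) Fitting integer coefficients to these (and the overall shape) gives p.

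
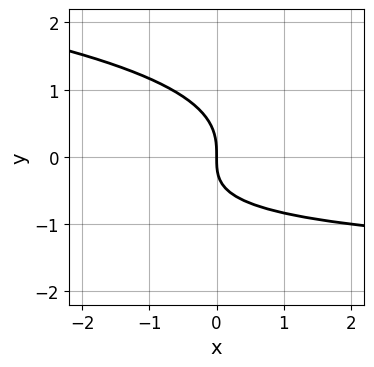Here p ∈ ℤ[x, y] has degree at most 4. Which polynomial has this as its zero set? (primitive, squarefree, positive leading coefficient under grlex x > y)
(a) The degree is 3 — a generic line meets the curve in up to 3 points.
(b) From the visible intercepts: it meets the x-axis at x = 0 (among the integer gridlines); it crosses the y-axis at the gridline y = 0.
(c) Together with the visible shape, these determine p as stated.

2*y^3 + x*y + 2*x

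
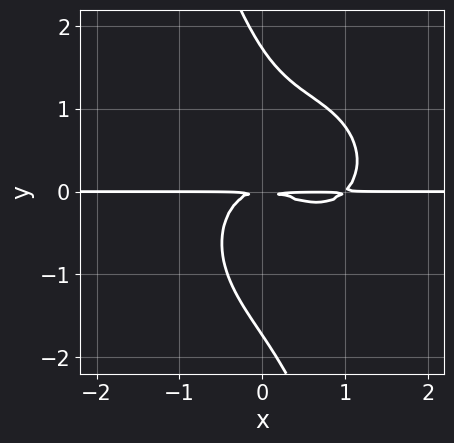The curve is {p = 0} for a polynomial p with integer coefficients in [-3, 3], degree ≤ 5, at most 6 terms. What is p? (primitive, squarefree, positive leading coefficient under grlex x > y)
3*x^3*y + 3*x*y^3 + y^4 - 3*x^2*y - 3*y^2

(a) The degree is 4 — no degree-3 curve has this shape.
(b) From the axis intercepts and sections: every point of the x-axis in the box is on the curve.
(c) Fitting integer coefficients to these (and the overall shape) gives p.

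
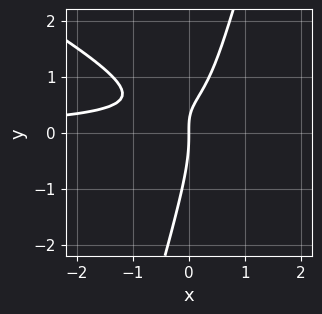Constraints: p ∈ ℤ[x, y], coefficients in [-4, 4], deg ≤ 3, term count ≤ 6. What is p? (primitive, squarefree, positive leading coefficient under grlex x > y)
2*x^2*y + 3*x*y^2 - y^3 - 3*x*y + 2*x

The degree is 3 — the shape is more complex than any degree-2 curve.
Observable constraints: it meets the y-axis at y = 0 (among the integer gridlines); it meets the x-axis at x = 0 (among the integer gridlines).
The integer polynomial consistent with all of this is the stated p.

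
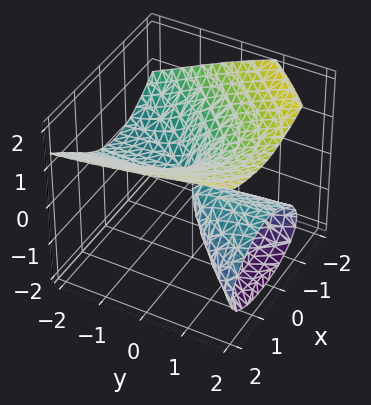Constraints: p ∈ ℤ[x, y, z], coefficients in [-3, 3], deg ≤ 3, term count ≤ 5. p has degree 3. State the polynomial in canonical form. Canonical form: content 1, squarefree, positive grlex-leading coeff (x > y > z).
First, there are 2 components. They look like related sheets of one shape, so recover p as a whole.
Then, degree: the shape is more complex than any degree-2 surface, so deg p = 3.
Then, reading off the gridlines: one x-axis crossing is at x = 0; every point of the y-axis in the box is on the surface; it meets the z-axis at z = 0 (among the integer gridlines).
Finally, assembling these constraints gives the stated polynomial.

2*z^3 - 2*x^2 + x*y - 3*y*z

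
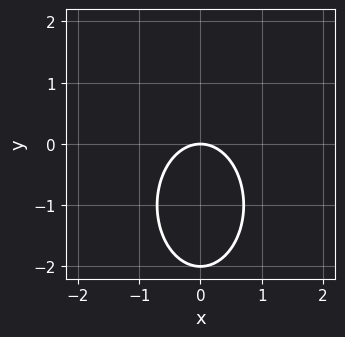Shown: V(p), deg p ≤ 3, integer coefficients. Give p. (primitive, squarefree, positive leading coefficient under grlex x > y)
(a) The degree is 2 — the shape is more complex than any degree-1 curve.
(b) Symmetries: it's symmetric under x → −x, forcing even powers of x.
(c) Checking where it meets the axes: the y-axis gridline crossings are at y ∈ {-2, 0}; one x-axis crossing is at x = 0.
(d) These observations pin down the coefficients.

2*x^2 + y^2 + 2*y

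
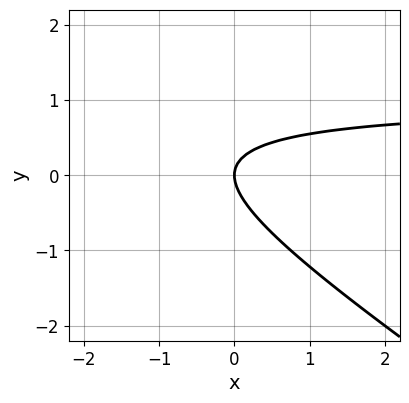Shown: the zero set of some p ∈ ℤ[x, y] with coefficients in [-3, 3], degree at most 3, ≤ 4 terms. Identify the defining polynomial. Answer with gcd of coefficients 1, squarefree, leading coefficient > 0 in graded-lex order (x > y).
1. deg p = 2. A generic line meets the curve in up to 2 points.
2. Against the integer gridlines: it crosses the y-axis at the gridline y = 0; it crosses the x-axis at the gridline x = 0.
3. Matching integer coefficients to the picture gives p.

2*x*y + 3*y^2 - 2*x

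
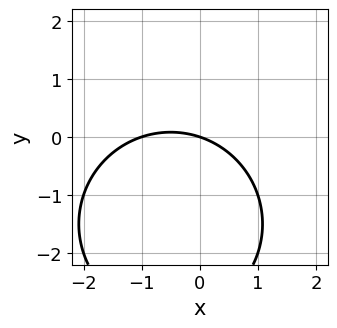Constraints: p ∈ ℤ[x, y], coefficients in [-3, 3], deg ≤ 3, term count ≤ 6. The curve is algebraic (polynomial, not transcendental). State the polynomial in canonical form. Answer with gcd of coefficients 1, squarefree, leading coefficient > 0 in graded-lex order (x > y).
First, the degree is 2 — the shape is more complex than any degree-1 curve.
Next, checking where it meets the axes: it crosses the y-axis at the gridline y = 0; among the integer gridlines, it crosses the x-axis at x ∈ {-1, 0}.
Finally, putting this together gives p.

x^2 + y^2 + x + 3*y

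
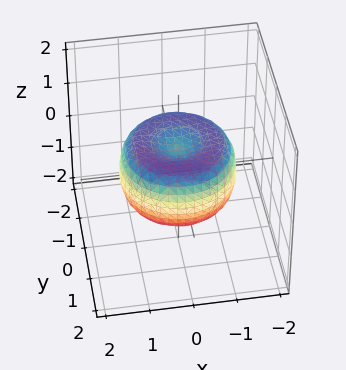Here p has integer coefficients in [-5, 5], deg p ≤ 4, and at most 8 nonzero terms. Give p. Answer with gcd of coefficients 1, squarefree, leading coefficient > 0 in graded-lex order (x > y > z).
deg p = 4. No degree-3 surface has this shape.
Symmetries: rotational symmetry about the z-axis ⇒ p depends on x, y only through x² + y².
Checking where it meets the axes: a circular section at z = 0 has radius between 1 and 2.
Matching integer coefficients to the picture gives p.

2*x^4 + 4*x^2*y^2 + 2*y^4 - 3*x^2 - 3*y^2 + 3*z^2 - 1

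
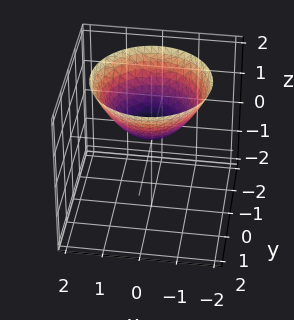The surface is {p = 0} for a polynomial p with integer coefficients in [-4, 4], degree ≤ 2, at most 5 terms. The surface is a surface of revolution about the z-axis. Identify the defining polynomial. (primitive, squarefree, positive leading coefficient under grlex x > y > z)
First, deg p = 2. The shape is more complex than any degree-1 surface.
Then, symmetries: rotational symmetry about the z-axis ⇒ p depends on x, y only through x² + y².
Then, checking where it meets the axes: the surface avoids every integer y-axis point in the box; a circular section at z = 2 has radius between 1 and 2; the surface avoids every integer x-axis point in the box.
Finally, these observations pin down the coefficients.

2*x^2 + 2*y^2 - 3*z + 1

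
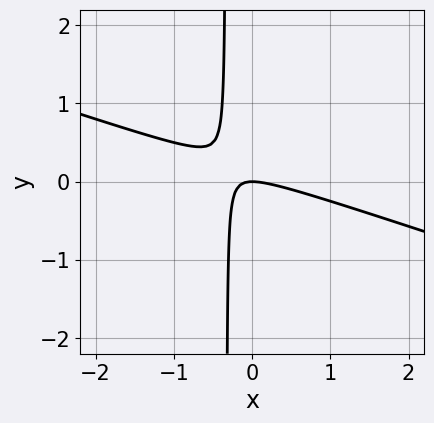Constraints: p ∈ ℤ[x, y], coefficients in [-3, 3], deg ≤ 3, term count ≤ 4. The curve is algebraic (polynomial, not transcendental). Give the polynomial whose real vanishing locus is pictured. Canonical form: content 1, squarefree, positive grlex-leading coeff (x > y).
x^2 + 3*x*y + y

(a) deg p = 2.
(b) Against the integer gridlines: it meets the y-axis at y = 0 (among the integer gridlines); it meets the x-axis at x = 0 (among the integer gridlines).
(c) Fitting integer coefficients to these (and the overall shape) gives p.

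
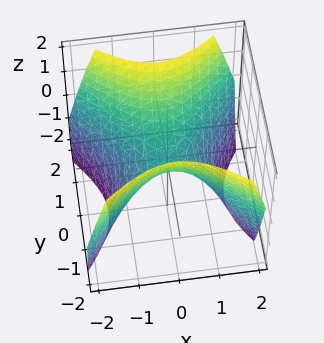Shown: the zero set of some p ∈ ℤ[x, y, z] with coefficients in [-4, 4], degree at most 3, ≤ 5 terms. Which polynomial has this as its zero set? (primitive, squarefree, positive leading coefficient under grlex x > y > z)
x^2 - y^2 + z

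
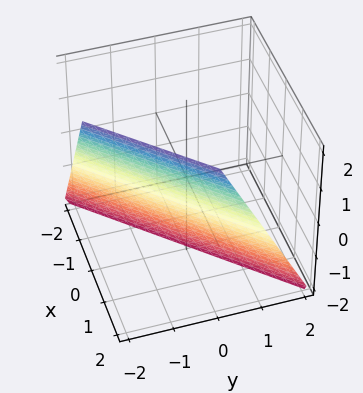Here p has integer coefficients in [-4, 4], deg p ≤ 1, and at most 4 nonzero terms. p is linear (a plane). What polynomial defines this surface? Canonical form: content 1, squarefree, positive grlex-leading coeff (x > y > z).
2*x - 2*y - z - 2

First, the degree is 1 — the surface is flat (a plane).
Then, reading off the gridlines: it crosses the x-axis at the gridline x = 1; it crosses the z-axis at the gridline z = -2; one y-axis crossing is at y = -1.
Finally, fitting integer coefficients to these (and the overall shape) gives p.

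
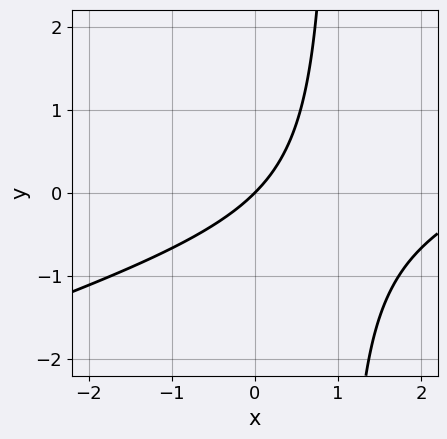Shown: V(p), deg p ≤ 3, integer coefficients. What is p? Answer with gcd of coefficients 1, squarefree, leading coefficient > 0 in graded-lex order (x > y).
x^2 - 3*x*y - 3*x + 3*y

1. deg p = 2. The shape is more complex than any degree-1 curve.
2. Checking where it meets the axes: it meets the y-axis at y = 0 (among the integer gridlines); it meets the x-axis at x = 0 (among the integer gridlines).
3. Solving for integer coefficients yields p as stated.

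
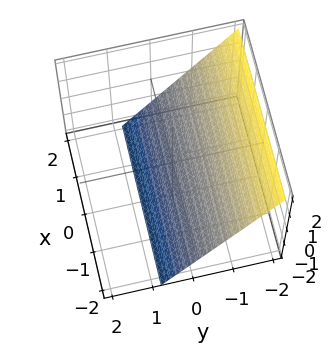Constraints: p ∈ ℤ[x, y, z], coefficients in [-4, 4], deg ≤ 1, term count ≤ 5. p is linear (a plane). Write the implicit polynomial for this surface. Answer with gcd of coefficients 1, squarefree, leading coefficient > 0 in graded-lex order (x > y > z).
3*y + 2*z + 2

Degree: every cross-section is a straight line — this is a plane, so deg p = 1.
From the visible intercepts: it misses every integer gridline on the x-axis; it meets the z-axis at z = -1 (among the integer gridlines).
Matching integer coefficients to the picture gives p.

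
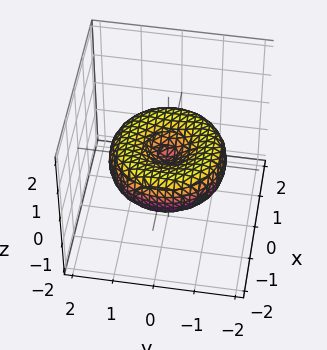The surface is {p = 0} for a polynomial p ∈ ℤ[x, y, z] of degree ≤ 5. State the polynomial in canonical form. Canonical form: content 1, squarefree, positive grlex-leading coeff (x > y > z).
x^4 + 2*x^2*y^2 + y^4 - 2*x^2 - 2*y^2 + 3*z^2

First, degree: no degree-3 surface has this shape, so deg p = 4.
Then, symmetry: every cross-section ⟂ z is a circle, so x, y appear only via x² + y².
Next, against the integer gridlines: a circular section at z = 0 has radius between 1 and 2; it crosses the z-axis at the gridline z = 0.
Finally, putting this together gives p.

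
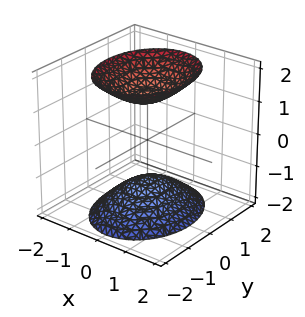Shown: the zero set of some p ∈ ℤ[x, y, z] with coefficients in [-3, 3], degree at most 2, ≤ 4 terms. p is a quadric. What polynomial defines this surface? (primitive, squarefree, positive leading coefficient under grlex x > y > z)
1. There are 2 components. Treating them together as one polynomial.
2. deg p = 2. Two sheets facing apart; a quadric.
3. Symmetries: mirror symmetry x ↦ −x ⇒ only even powers of x; it's symmetric under y → −y, forcing even powers of y; mirror symmetry z ↦ −z ⇒ only even powers of z.
4. Observable constraints: it misses every integer gridline on the y-axis; it misses every integer gridline on the x-axis.
5. Assembling these constraints gives the stated polynomial.

3*x^2 + 2*y^2 - 2*z^2 + 3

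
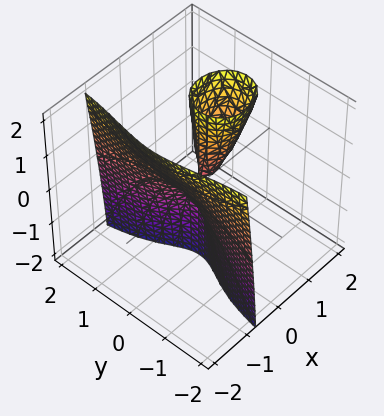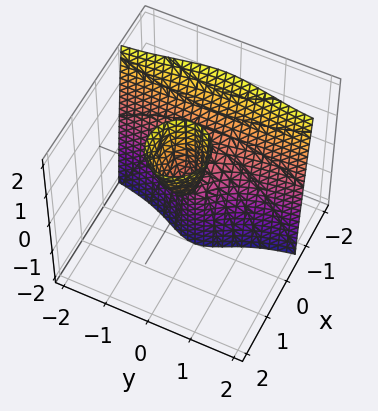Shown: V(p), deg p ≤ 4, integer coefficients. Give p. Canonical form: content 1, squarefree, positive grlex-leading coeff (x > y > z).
2*x^3 + 3*x*y^2 - 2*x*z + 3*y^2

First, there are 2 components. They look like related sheets of one shape, so recover p as a whole.
Then, the degree is 3 — a generic line meets the surface in up to 3 points.
Then, observable constraints: it crosses the y-axis at the gridline y = 0; the visible z-axis segment lies entirely on the surface; it meets the x-axis at x = 0 (among the integer gridlines).
Finally, the integer polynomial consistent with all of this is the stated p.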